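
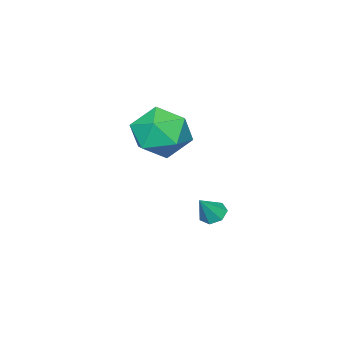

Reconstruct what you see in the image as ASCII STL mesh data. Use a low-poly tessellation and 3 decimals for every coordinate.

solid 
facet normal 0.093 0.237 0.967
outer loop
vertex -2.491 3.683 3.62
vertex -2.363 2.615 3.869
vertex -1.482 3.236 3.632
endloop
endfacet
facet normal 0.333 0.765 0.551
outer loop
vertex -2.491 3.683 3.62
vertex -1.482 3.236 3.632
vertex -1.766 3.938 2.828
endloop
endfacet
facet normal -0.204 0.971 0.126
outer loop
vertex -2.491 3.683 3.62
vertex -1.766 3.938 2.828
vertex -2.822 3.75 2.569
endloop
endfacet
facet normal -0.773 0.569 0.280
outer loop
vertex -2.491 3.683 3.62
vertex -2.822 3.75 2.569
vertex -3.191 2.932 3.212
endloop
endfacet
facet normal -0.590 0.116 0.799
outer loop
vertex -2.491 3.683 3.62
vertex -3.191 2.932 3.212
vertex -2.363 2.615 3.869
endloop
endfacet
facet normal 0.853 0.504 0.139
outer loop
vertex -1.766 3.938 2.828
vertex -1.482 3.236 3.632
vertex -1.189 3.028 2.588
endloop
endfacet
facet normal 0.466 -0.352 0.812
outer loop
vertex -1.482 3.236 3.632
vertex -2.363 2.615 3.869
vertex -1.558 2.21 3.231
endloop
endfacet
facet normal -0.639 -0.548 0.541
outer loop
vertex -2.363 2.615 3.869
vertex -3.191 2.932 3.212
vertex -2.614 2.022 2.972
endloop
endfacet
facet normal -0.936 0.186 -0.300
outer loop
vertex -3.191 2.932 3.212
vertex -2.822 3.75 2.569
vertex -2.898 2.724 2.168
endloop
endfacet
facet normal -0.014 0.836 -0.549
outer loop
vertex -2.822 3.75 2.569
vertex -1.766 3.938 2.828
vertex -2.017 3.345 1.931
endloop
endfacet
facet normal 0.773 -0.569 -0.280
outer loop
vertex -1.889 2.277 2.18
vertex -1.189 3.028 2.588
vertex -1.558 2.21 3.231
endloop
endfacet
facet normal 0.204 -0.971 -0.126
outer loop
vertex -1.889 2.277 2.18
vertex -1.558 2.21 3.231
vertex -2.614 2.022 2.972
endloop
endfacet
facet normal -0.333 -0.765 -0.551
outer loop
vertex -1.889 2.277 2.18
vertex -2.614 2.022 2.972
vertex -2.898 2.724 2.168
endloop
endfacet
facet normal -0.093 -0.237 -0.967
outer loop
vertex -1.889 2.277 2.18
vertex -2.898 2.724 2.168
vertex -2.017 3.345 1.931
endloop
endfacet
facet normal 0.590 -0.116 -0.799
outer loop
vertex -1.889 2.277 2.18
vertex -2.017 3.345 1.931
vertex -1.189 3.028 2.588
endloop
endfacet
facet normal 0.936 -0.186 0.300
outer loop
vertex -1.558 2.21 3.231
vertex -1.189 3.028 2.588
vertex -1.482 3.236 3.632
endloop
endfacet
facet normal 0.014 -0.836 0.549
outer loop
vertex -2.614 2.022 2.972
vertex -1.558 2.21 3.231
vertex -2.363 2.615 3.869
endloop
endfacet
facet normal -0.853 -0.504 -0.139
outer loop
vertex -2.898 2.724 2.168
vertex -2.614 2.022 2.972
vertex -3.191 2.932 3.212
endloop
endfacet
facet normal -0.466 0.352 -0.812
outer loop
vertex -2.017 3.345 1.931
vertex -2.898 2.724 2.168
vertex -2.822 3.75 2.569
endloop
endfacet
facet normal 0.639 0.548 -0.541
outer loop
vertex -1.189 3.028 2.588
vertex -2.017 3.345 1.931
vertex -1.766 3.938 2.828
endloop
endfacet
facet normal -0.610 0.051 -0.791
outer loop
vertex -3.491 3.507 -1.456
vertex -3.829 3.787 -1.177
vertex -3.434 3.955 -1.471
endloop
endfacet
facet normal 0.961 -0.130 -0.245
outer loop
vertex -3.491 3.507 -1.456
vertex -3.434 3.955 -1.471
vertex -3.171 3.733 -0.323
endloop
endfacet
facet normal -0.610 0.050 -0.791
outer loop
vertex -3.434 3.955 -1.471
vertex -3.829 3.787 -1.177
vertex -3.675 4.276 -1.265
endloop
endfacet
facet normal 0.780 0.623 -0.058
outer loop
vertex -3.434 3.955 -1.471
vertex -3.675 4.276 -1.265
vertex -3.171 3.733 -0.323
endloop
endfacet
facet normal -0.609 0.050 -0.791
outer loop
vertex -3.675 4.276 -1.265
vertex -3.829 3.787 -1.177
vertex -4.032 4.229 -0.993
endloop
endfacet
facet normal 0.195 0.891 0.410
outer loop
vertex -3.675 4.276 -1.265
vertex -4.032 4.229 -0.993
vertex -3.171 3.733 -0.323
endloop
endfacet
facet normal -0.609 0.050 -0.792
outer loop
vertex -4.032 4.229 -0.993
vertex -3.829 3.787 -1.177
vertex -4.236 3.85 -0.86
endloop
endfacet
facet normal -0.354 0.474 0.806
outer loop
vertex -4.032 4.229 -0.993
vertex -4.236 3.85 -0.86
vertex -3.171 3.733 -0.323
endloop
endfacet
facet normal -0.609 0.051 -0.792
outer loop
vertex -4.236 3.85 -0.86
vertex -3.829 3.787 -1.177
vertex -4.134 3.423 -0.966
endloop
endfacet
facet normal -0.455 -0.315 0.833
outer loop
vertex -4.236 3.85 -0.86
vertex -4.134 3.423 -0.966
vertex -3.171 3.733 -0.323
endloop
endfacet
facet normal -0.609 0.051 -0.792
outer loop
vertex -4.134 3.423 -0.966
vertex -3.829 3.787 -1.177
vertex -3.802 3.271 -1.231
endloop
endfacet
facet normal -0.029 -0.882 0.469
outer loop
vertex -4.134 3.423 -0.966
vertex -3.802 3.271 -1.231
vertex -3.171 3.733 -0.323
endloop
endfacet
facet normal -0.610 0.051 -0.790
outer loop
vertex -3.802 3.271 -1.231
vertex -3.829 3.787 -1.177
vertex -3.491 3.507 -1.456
endloop
endfacet
facet normal 0.600 -0.800 -0.010
outer loop
vertex -3.802 3.271 -1.231
vertex -3.491 3.507 -1.456
vertex -3.171 3.733 -0.323
endloop
endfacet

endsolid


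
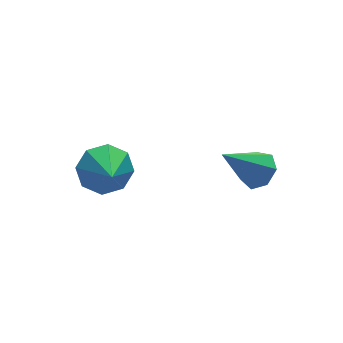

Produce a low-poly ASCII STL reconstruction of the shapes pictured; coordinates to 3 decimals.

solid 
facet normal 0.234 0.769 -0.595
outer loop
vertex 0.566 2.829 1.246
vertex -0.386 2.778 0.806
vertex 0.027 3.287 1.626
endloop
endfacet
facet normal 0.489 -0.139 0.861
outer loop
vertex 0.566 2.829 1.246
vertex 0.027 3.287 1.626
vertex -0.774 1.502 1.794
endloop
endfacet
facet normal 0.235 0.769 -0.595
outer loop
vertex 0.027 3.287 1.626
vertex -0.386 2.778 0.806
vertex -0.754 3.448 1.526
endloop
endfacet
facet normal -0.098 0.137 0.986
outer loop
vertex 0.027 3.287 1.626
vertex -0.754 3.448 1.526
vertex -0.774 1.502 1.794
endloop
endfacet
facet normal 0.234 0.769 -0.595
outer loop
vertex -0.754 3.448 1.526
vertex -0.386 2.778 0.806
vertex -1.319 3.216 1.004
endloop
endfacet
facet normal -0.698 0.105 0.709
outer loop
vertex -0.754 3.448 1.526
vertex -1.319 3.216 1.004
vertex -0.774 1.502 1.794
endloop
endfacet
facet normal 0.235 0.769 -0.595
outer loop
vertex -1.319 3.216 1.004
vertex -0.386 2.778 0.806
vertex -1.338 2.728 0.366
endloop
endfacet
facet normal -0.957 -0.215 0.193
outer loop
vertex -1.319 3.216 1.004
vertex -1.338 2.728 0.366
vertex -0.774 1.502 1.794
endloop
endfacet
facet normal 0.235 0.768 -0.595
outer loop
vertex -1.338 2.728 0.366
vertex -0.386 2.778 0.806
vertex -0.799 2.269 -0.014
endloop
endfacet
facet normal -0.726 -0.637 -0.260
outer loop
vertex -1.338 2.728 0.366
vertex -0.799 2.269 -0.014
vertex -0.774 1.502 1.794
endloop
endfacet
facet normal 0.235 0.769 -0.595
outer loop
vertex -0.799 2.269 -0.014
vertex -0.386 2.778 0.806
vertex -0.018 2.108 0.086
endloop
endfacet
facet normal -0.139 -0.912 -0.385
outer loop
vertex -0.799 2.269 -0.014
vertex -0.018 2.108 0.086
vertex -0.774 1.502 1.794
endloop
endfacet
facet normal 0.234 0.769 -0.595
outer loop
vertex -0.018 2.108 0.086
vertex -0.386 2.778 0.806
vertex 0.548 2.34 0.608
endloop
endfacet
facet normal 0.461 -0.881 -0.108
outer loop
vertex -0.018 2.108 0.086
vertex 0.548 2.34 0.608
vertex -0.774 1.502 1.794
endloop
endfacet
facet normal 0.234 0.768 -0.596
outer loop
vertex 0.548 2.34 0.608
vertex -0.386 2.778 0.806
vertex 0.566 2.829 1.246
endloop
endfacet
facet normal 0.721 -0.560 0.409
outer loop
vertex 0.548 2.34 0.608
vertex 0.566 2.829 1.246
vertex -0.774 1.502 1.794
endloop
endfacet
facet normal 0.668 -0.094 -0.738
outer loop
vertex 3.792 -1.465 3.435
vertex 3.212 -1.535 2.919
vertex 3.571 -0.887 3.161
endloop
endfacet
facet normal 0.410 0.514 0.753
outer loop
vertex 3.792 -1.465 3.435
vertex 3.571 -0.887 3.161
vertex 1.868 -1.345 4.401
endloop
endfacet
facet normal 0.669 -0.095 -0.737
outer loop
vertex 3.571 -0.887 3.161
vertex 3.212 -1.535 2.919
vertex 3.08 -0.797 2.704
endloop
endfacet
facet normal -0.068 0.963 0.262
outer loop
vertex 3.571 -0.887 3.161
vertex 3.08 -0.797 2.704
vertex 1.868 -1.345 4.401
endloop
endfacet
facet normal 0.668 -0.095 -0.738
outer loop
vertex 3.08 -0.797 2.704
vertex 3.212 -1.535 2.919
vertex 2.688 -1.263 2.409
endloop
endfacet
facet normal -0.661 0.710 -0.243
outer loop
vertex 3.08 -0.797 2.704
vertex 2.688 -1.263 2.409
vertex 1.868 -1.345 4.401
endloop
endfacet
facet normal 0.669 -0.095 -0.738
outer loop
vertex 2.688 -1.263 2.409
vertex 3.212 -1.535 2.919
vertex 2.69 -1.934 2.497
endloop
endfacet
facet normal -0.923 -0.053 -0.382
outer loop
vertex 2.688 -1.263 2.409
vertex 2.69 -1.934 2.497
vertex 1.868 -1.345 4.401
endloop
endfacet
facet normal 0.669 -0.095 -0.737
outer loop
vertex 2.69 -1.934 2.497
vertex 3.212 -1.535 2.919
vertex 3.085 -2.305 2.903
endloop
endfacet
facet normal -0.656 -0.753 -0.050
outer loop
vertex 2.69 -1.934 2.497
vertex 3.085 -2.305 2.903
vertex 1.868 -1.345 4.401
endloop
endfacet
facet normal 0.668 -0.095 -0.739
outer loop
vertex 3.085 -2.305 2.903
vertex 3.212 -1.535 2.919
vertex 3.576 -2.096 3.32
endloop
endfacet
facet normal -0.060 -0.862 0.503
outer loop
vertex 3.085 -2.305 2.903
vertex 3.576 -2.096 3.32
vertex 1.868 -1.345 4.401
endloop
endfacet
facet normal 0.668 -0.094 -0.738
outer loop
vertex 3.576 -2.096 3.32
vertex 3.212 -1.535 2.919
vertex 3.792 -1.465 3.435
endloop
endfacet
facet normal 0.413 -0.298 0.860
outer loop
vertex 3.576 -2.096 3.32
vertex 3.792 -1.465 3.435
vertex 1.868 -1.345 4.401
endloop
endfacet

endsolid


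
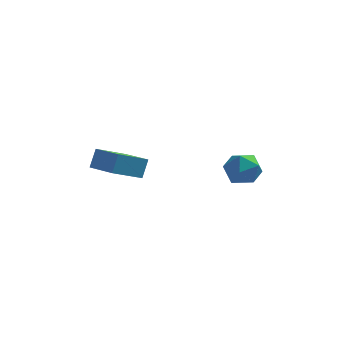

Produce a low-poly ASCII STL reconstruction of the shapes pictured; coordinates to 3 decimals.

solid 
facet normal -0.655 -0.595 0.466
outer loop
vertex -2.637 0.963 -0.82
vertex -3.868 2.056 -1.156
vertex -2.838 0.448 -1.76
endloop
endfacet
facet normal 0.733 -0.651 0.200
outer loop
vertex -1.652 1.524 -2.604
vertex -2.637 0.963 -0.82
vertex -2.838 0.448 -1.76
endloop
endfacet
facet normal -0.655 -0.595 0.466
outer loop
vertex -2.838 0.448 -1.76
vertex -3.868 2.056 -1.156
vertex -4.069 1.541 -2.096
endloop
endfacet
facet normal -0.184 -0.473 -0.862
outer loop
vertex -4.069 1.541 -2.096
vertex -1.652 1.524 -2.604
vertex -2.838 0.448 -1.76
endloop
endfacet
facet normal 0.184 0.473 0.862
outer loop
vertex -2.637 0.963 -0.82
vertex -2.682 3.132 -2.0
vertex -3.868 2.056 -1.156
endloop
endfacet
facet normal 0.733 -0.651 0.200
outer loop
vertex -1.451 2.039 -1.664
vertex -2.637 0.963 -0.82
vertex -1.652 1.524 -2.604
endloop
endfacet
facet normal 0.184 0.473 0.862
outer loop
vertex -1.451 2.039 -1.664
vertex -2.682 3.132 -2.0
vertex -2.637 0.963 -0.82
endloop
endfacet
facet normal -0.733 0.651 -0.200
outer loop
vertex -3.868 2.056 -1.156
vertex -2.682 3.132 -2.0
vertex -4.069 1.541 -2.096
endloop
endfacet
facet normal -0.184 -0.473 -0.862
outer loop
vertex -2.883 2.617 -2.94
vertex -1.652 1.524 -2.604
vertex -4.069 1.541 -2.096
endloop
endfacet
facet normal -0.733 0.651 -0.200
outer loop
vertex -4.069 1.541 -2.096
vertex -2.682 3.132 -2.0
vertex -2.883 2.617 -2.94
endloop
endfacet
facet normal 0.655 0.595 -0.466
outer loop
vertex -2.883 2.617 -2.94
vertex -1.451 2.039 -1.664
vertex -1.652 1.524 -2.604
endloop
endfacet
facet normal 0.655 0.595 -0.466
outer loop
vertex -2.682 3.132 -2.0
vertex -1.451 2.039 -1.664
vertex -2.883 2.617 -2.94
endloop
endfacet
facet normal -0.029 0.937 0.348
outer loop
vertex 2.771 4.487 -3.082
vertex 2.15 4.184 -2.317
vertex 3.172 4.168 -2.188
endloop
endfacet
facet normal 0.592 0.806 0.022
outer loop
vertex 2.771 4.487 -3.082
vertex 3.172 4.168 -2.188
vertex 3.601 3.877 -3.079
endloop
endfacet
facet normal 0.451 0.611 -0.651
outer loop
vertex 2.771 4.487 -3.082
vertex 3.601 3.877 -3.079
vertex 2.844 3.713 -3.758
endloop
endfacet
facet normal -0.256 0.622 -0.740
outer loop
vertex 2.771 4.487 -3.082
vertex 2.844 3.713 -3.758
vertex 1.947 3.903 -3.288
endloop
endfacet
facet normal -0.553 0.824 -0.123
outer loop
vertex 2.771 4.487 -3.082
vertex 1.947 3.903 -3.288
vertex 2.15 4.184 -2.317
endloop
endfacet
facet normal 0.901 0.253 0.351
outer loop
vertex 3.601 3.877 -3.079
vertex 3.172 4.168 -2.188
vertex 3.493 3.197 -2.312
endloop
endfacet
facet normal -0.104 0.466 0.879
outer loop
vertex 3.172 4.168 -2.188
vertex 2.15 4.184 -2.317
vertex 2.596 3.387 -1.842
endloop
endfacet
facet normal -0.952 0.283 0.117
outer loop
vertex 2.15 4.184 -2.317
vertex 1.947 3.903 -3.288
vertex 1.839 3.223 -2.521
endloop
endfacet
facet normal -0.471 -0.043 -0.881
outer loop
vertex 1.947 3.903 -3.288
vertex 2.844 3.713 -3.758
vertex 2.268 2.932 -3.412
endloop
endfacet
facet normal 0.674 -0.062 -0.736
outer loop
vertex 2.844 3.713 -3.758
vertex 3.601 3.877 -3.079
vertex 3.29 2.916 -3.283
endloop
endfacet
facet normal 0.256 -0.622 0.740
outer loop
vertex 2.669 2.613 -2.518
vertex 3.493 3.197 -2.312
vertex 2.596 3.387 -1.842
endloop
endfacet
facet normal -0.451 -0.611 0.651
outer loop
vertex 2.669 2.613 -2.518
vertex 2.596 3.387 -1.842
vertex 1.839 3.223 -2.521
endloop
endfacet
facet normal -0.592 -0.806 -0.022
outer loop
vertex 2.669 2.613 -2.518
vertex 1.839 3.223 -2.521
vertex 2.268 2.932 -3.412
endloop
endfacet
facet normal 0.029 -0.937 -0.348
outer loop
vertex 2.669 2.613 -2.518
vertex 2.268 2.932 -3.412
vertex 3.29 2.916 -3.283
endloop
endfacet
facet normal 0.553 -0.824 0.123
outer loop
vertex 2.669 2.613 -2.518
vertex 3.29 2.916 -3.283
vertex 3.493 3.197 -2.312
endloop
endfacet
facet normal 0.471 0.043 0.881
outer loop
vertex 2.596 3.387 -1.842
vertex 3.493 3.197 -2.312
vertex 3.172 4.168 -2.188
endloop
endfacet
facet normal -0.674 0.062 0.736
outer loop
vertex 1.839 3.223 -2.521
vertex 2.596 3.387 -1.842
vertex 2.15 4.184 -2.317
endloop
endfacet
facet normal -0.901 -0.253 -0.351
outer loop
vertex 2.268 2.932 -3.412
vertex 1.839 3.223 -2.521
vertex 1.947 3.903 -3.288
endloop
endfacet
facet normal 0.104 -0.466 -0.879
outer loop
vertex 3.29 2.916 -3.283
vertex 2.268 2.932 -3.412
vertex 2.844 3.713 -3.758
endloop
endfacet
facet normal 0.952 -0.283 -0.117
outer loop
vertex 3.493 3.197 -2.312
vertex 3.29 2.916 -3.283
vertex 3.601 3.877 -3.079
endloop
endfacet

endsolid


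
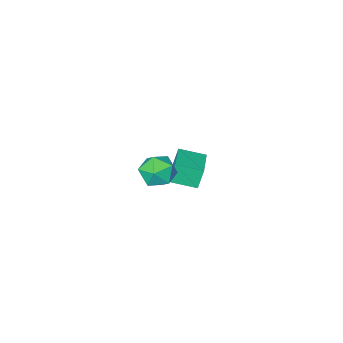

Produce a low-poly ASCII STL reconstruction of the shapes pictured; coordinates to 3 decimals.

solid 
facet normal -0.576 0.815 0.058
outer loop
vertex 1.638 4.061 2.768
vertex 0.882 3.527 2.76
vertex 1.281 3.752 3.564
endloop
endfacet
facet normal 0.050 0.923 0.381
outer loop
vertex 1.638 4.061 2.768
vertex 1.281 3.752 3.564
vertex 2.198 3.754 3.438
endloop
endfacet
facet normal 0.568 0.817 -0.100
outer loop
vertex 1.638 4.061 2.768
vertex 2.198 3.754 3.438
vertex 2.365 3.53 2.555
endloop
endfacet
facet normal 0.259 0.644 -0.720
outer loop
vertex 1.638 4.061 2.768
vertex 2.365 3.53 2.555
vertex 1.552 3.39 2.137
endloop
endfacet
facet normal -0.447 0.642 -0.622
outer loop
vertex 1.638 4.061 2.768
vertex 1.552 3.39 2.137
vertex 0.882 3.527 2.76
endloop
endfacet
facet normal 0.122 0.431 0.894
outer loop
vertex 2.198 3.754 3.438
vertex 1.281 3.752 3.564
vertex 1.788 3.03 3.843
endloop
endfacet
facet normal -0.892 0.257 0.371
outer loop
vertex 1.281 3.752 3.564
vertex 0.882 3.527 2.76
vertex 0.975 2.89 3.425
endloop
endfacet
facet normal -0.683 -0.021 -0.730
outer loop
vertex 0.882 3.527 2.76
vertex 1.552 3.39 2.137
vertex 1.142 2.666 2.542
endloop
endfacet
facet normal 0.460 -0.020 -0.888
outer loop
vertex 1.552 3.39 2.137
vertex 2.365 3.53 2.555
vertex 2.059 2.668 2.416
endloop
endfacet
facet normal 0.959 0.260 0.115
outer loop
vertex 2.365 3.53 2.555
vertex 2.198 3.754 3.438
vertex 2.458 2.893 3.22
endloop
endfacet
facet normal -0.259 -0.644 0.720
outer loop
vertex 1.702 2.359 3.212
vertex 1.788 3.03 3.843
vertex 0.975 2.89 3.425
endloop
endfacet
facet normal -0.568 -0.817 0.100
outer loop
vertex 1.702 2.359 3.212
vertex 0.975 2.89 3.425
vertex 1.142 2.666 2.542
endloop
endfacet
facet normal -0.050 -0.923 -0.381
outer loop
vertex 1.702 2.359 3.212
vertex 1.142 2.666 2.542
vertex 2.059 2.668 2.416
endloop
endfacet
facet normal 0.576 -0.815 -0.058
outer loop
vertex 1.702 2.359 3.212
vertex 2.059 2.668 2.416
vertex 2.458 2.893 3.22
endloop
endfacet
facet normal 0.447 -0.642 0.622
outer loop
vertex 1.702 2.359 3.212
vertex 2.458 2.893 3.22
vertex 1.788 3.03 3.843
endloop
endfacet
facet normal -0.460 0.020 0.888
outer loop
vertex 0.975 2.89 3.425
vertex 1.788 3.03 3.843
vertex 1.281 3.752 3.564
endloop
endfacet
facet normal -0.959 -0.260 -0.115
outer loop
vertex 1.142 2.666 2.542
vertex 0.975 2.89 3.425
vertex 0.882 3.527 2.76
endloop
endfacet
facet normal -0.122 -0.431 -0.894
outer loop
vertex 2.059 2.668 2.416
vertex 1.142 2.666 2.542
vertex 1.552 3.39 2.137
endloop
endfacet
facet normal 0.892 -0.257 -0.371
outer loop
vertex 2.458 2.893 3.22
vertex 2.059 2.668 2.416
vertex 2.365 3.53 2.555
endloop
endfacet
facet normal 0.683 0.021 0.730
outer loop
vertex 1.788 3.03 3.843
vertex 2.458 2.893 3.22
vertex 2.198 3.754 3.438
endloop
endfacet
facet normal -0.593 -0.787 -0.170
outer loop
vertex -3.267 -3.02 -2.216
vertex -4.307 -2.169 -2.531
vertex -2.931 -3.029 -3.347
endloop
endfacet
facet normal 0.753 -0.617 0.229
outer loop
vertex -1.893 -1.651 -3.049
vertex -3.267 -3.02 -2.216
vertex -2.931 -3.029 -3.347
endloop
endfacet
facet normal -0.593 -0.787 -0.171
outer loop
vertex -2.931 -3.029 -3.347
vertex -4.307 -2.169 -2.531
vertex -3.971 -2.177 -3.662
endloop
endfacet
facet normal 0.285 -0.007 -0.959
outer loop
vertex -3.971 -2.177 -3.662
vertex -1.893 -1.651 -3.049
vertex -2.931 -3.029 -3.347
endloop
endfacet
facet normal -0.285 0.007 0.959
outer loop
vertex -3.267 -3.02 -2.216
vertex -3.269 -0.791 -2.233
vertex -4.307 -2.169 -2.531
endloop
endfacet
facet normal 0.753 -0.617 0.228
outer loop
vertex -2.229 -1.643 -1.918
vertex -3.267 -3.02 -2.216
vertex -1.893 -1.651 -3.049
endloop
endfacet
facet normal -0.285 0.007 0.959
outer loop
vertex -2.229 -1.643 -1.918
vertex -3.269 -0.791 -2.233
vertex -3.267 -3.02 -2.216
endloop
endfacet
facet normal -0.753 0.617 -0.228
outer loop
vertex -4.307 -2.169 -2.531
vertex -3.269 -0.791 -2.233
vertex -3.971 -2.177 -3.662
endloop
endfacet
facet normal 0.285 -0.007 -0.959
outer loop
vertex -2.933 -0.8 -3.364
vertex -1.893 -1.651 -3.049
vertex -3.971 -2.177 -3.662
endloop
endfacet
facet normal -0.753 0.617 -0.229
outer loop
vertex -3.971 -2.177 -3.662
vertex -3.269 -0.791 -2.233
vertex -2.933 -0.8 -3.364
endloop
endfacet
facet normal 0.593 0.787 0.170
outer loop
vertex -2.933 -0.8 -3.364
vertex -2.229 -1.643 -1.918
vertex -1.893 -1.651 -3.049
endloop
endfacet
facet normal 0.593 0.787 0.170
outer loop
vertex -3.269 -0.791 -2.233
vertex -2.229 -1.643 -1.918
vertex -2.933 -0.8 -3.364
endloop
endfacet

endsolid


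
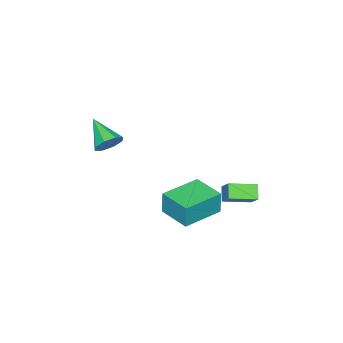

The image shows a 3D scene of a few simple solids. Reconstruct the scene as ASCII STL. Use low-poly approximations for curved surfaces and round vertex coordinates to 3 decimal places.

solid 
facet normal -0.593 -0.403 0.697
outer loop
vertex -2.198 3.105 -1.767
vertex -3.233 4.173 -2.029
vertex -2.727 2.38 -2.636
endloop
endfacet
facet normal 0.685 -0.708 0.173
outer loop
vertex -2.187 2.747 -3.271
vertex -2.198 3.105 -1.767
vertex -2.727 2.38 -2.636
endloop
endfacet
facet normal -0.594 -0.403 0.696
outer loop
vertex -2.727 2.38 -2.636
vertex -3.233 4.173 -2.029
vertex -3.761 3.448 -2.899
endloop
endfacet
facet normal -0.423 -0.581 -0.695
outer loop
vertex -3.761 3.448 -2.899
vertex -2.187 2.747 -3.271
vertex -2.727 2.38 -2.636
endloop
endfacet
facet normal 0.423 0.581 0.695
outer loop
vertex -2.198 3.105 -1.767
vertex -2.693 4.54 -2.664
vertex -3.233 4.173 -2.029
endloop
endfacet
facet normal 0.685 -0.707 0.173
outer loop
vertex -1.659 3.472 -2.401
vertex -2.198 3.105 -1.767
vertex -2.187 2.747 -3.271
endloop
endfacet
facet normal 0.423 0.581 0.696
outer loop
vertex -1.659 3.472 -2.401
vertex -2.693 4.54 -2.664
vertex -2.198 3.105 -1.767
endloop
endfacet
facet normal -0.685 0.707 -0.174
outer loop
vertex -3.233 4.173 -2.029
vertex -2.693 4.54 -2.664
vertex -3.761 3.448 -2.899
endloop
endfacet
facet normal -0.423 -0.581 -0.696
outer loop
vertex -3.222 3.815 -3.533
vertex -2.187 2.747 -3.271
vertex -3.761 3.448 -2.899
endloop
endfacet
facet normal -0.685 0.707 -0.173
outer loop
vertex -3.761 3.448 -2.899
vertex -2.693 4.54 -2.664
vertex -3.222 3.815 -3.533
endloop
endfacet
facet normal 0.593 0.404 -0.697
outer loop
vertex -3.222 3.815 -3.533
vertex -1.659 3.472 -2.401
vertex -2.187 2.747 -3.271
endloop
endfacet
facet normal 0.593 0.403 -0.697
outer loop
vertex -2.693 4.54 -2.664
vertex -1.659 3.472 -2.401
vertex -3.222 3.815 -3.533
endloop
endfacet
facet normal 0.345 0.777 -0.527
outer loop
vertex 4.123 0.27 3.953
vertex 3.588 0.142 3.414
vertex 3.623 0.563 4.058
endloop
endfacet
facet normal 0.240 0.061 0.969
outer loop
vertex 4.123 0.27 3.953
vertex 3.623 0.563 4.058
vertex 2.992 -1.202 4.326
endloop
endfacet
facet normal 0.346 0.777 -0.526
outer loop
vertex 3.623 0.563 4.058
vertex 3.588 0.142 3.414
vertex 3.102 0.61 3.785
endloop
endfacet
facet normal -0.425 0.283 0.860
outer loop
vertex 3.623 0.563 4.058
vertex 3.102 0.61 3.785
vertex 2.992 -1.202 4.326
endloop
endfacet
facet normal 0.344 0.776 -0.528
outer loop
vertex 3.102 0.61 3.785
vertex 3.588 0.142 3.414
vertex 2.866 0.382 3.296
endloop
endfacet
facet normal -0.916 0.165 0.365
outer loop
vertex 3.102 0.61 3.785
vertex 2.866 0.382 3.296
vertex 2.992 -1.202 4.326
endloop
endfacet
facet normal 0.344 0.777 -0.526
outer loop
vertex 2.866 0.382 3.296
vertex 3.588 0.142 3.414
vertex 3.053 0.014 2.875
endloop
endfacet
facet normal -0.948 -0.223 -0.227
outer loop
vertex 2.866 0.382 3.296
vertex 3.053 0.014 2.875
vertex 2.992 -1.202 4.326
endloop
endfacet
facet normal 0.346 0.776 -0.528
outer loop
vertex 3.053 0.014 2.875
vertex 3.588 0.142 3.414
vertex 3.554 -0.28 2.771
endloop
endfacet
facet normal -0.501 -0.653 -0.568
outer loop
vertex 3.053 0.014 2.875
vertex 3.554 -0.28 2.771
vertex 2.992 -1.202 4.326
endloop
endfacet
facet normal 0.345 0.776 -0.528
outer loop
vertex 3.554 -0.28 2.771
vertex 3.588 0.142 3.414
vertex 4.074 -0.326 3.043
endloop
endfacet
facet normal 0.163 -0.873 -0.459
outer loop
vertex 3.554 -0.28 2.771
vertex 4.074 -0.326 3.043
vertex 2.992 -1.202 4.326
endloop
endfacet
facet normal 0.344 0.776 -0.528
outer loop
vertex 4.074 -0.326 3.043
vertex 3.588 0.142 3.414
vertex 4.31 -0.098 3.532
endloop
endfacet
facet normal 0.654 -0.755 0.036
outer loop
vertex 4.074 -0.326 3.043
vertex 4.31 -0.098 3.532
vertex 2.992 -1.202 4.326
endloop
endfacet
facet normal 0.344 0.777 -0.526
outer loop
vertex 4.31 -0.098 3.532
vertex 3.588 0.142 3.414
vertex 4.123 0.27 3.953
endloop
endfacet
facet normal 0.686 -0.368 0.627
outer loop
vertex 4.31 -0.098 3.532
vertex 4.123 0.27 3.953
vertex 2.992 -1.202 4.326
endloop
endfacet
facet normal -0.960 0.279 0.005
outer loop
vertex -1.063 2.019 -1.194
vertex -0.57 3.718 -1.256
vertex -1.083 1.976 -2.533
endloop
endfacet
facet normal -0.279 -0.960 0.035
outer loop
vertex 1.03 1.362 -2.544
vertex -1.063 2.019 -1.194
vertex -1.083 1.976 -2.533
endloop
endfacet
facet normal -0.960 0.279 0.005
outer loop
vertex -1.083 1.976 -2.533
vertex -0.57 3.718 -1.256
vertex -0.589 3.675 -2.595
endloop
endfacet
facet normal -0.015 -0.032 -0.999
outer loop
vertex -0.589 3.675 -2.595
vertex 1.03 1.362 -2.544
vertex -1.083 1.976 -2.533
endloop
endfacet
facet normal 0.015 0.032 0.999
outer loop
vertex -1.063 2.019 -1.194
vertex 1.543 3.104 -1.267
vertex -0.57 3.718 -1.256
endloop
endfacet
facet normal -0.279 -0.960 0.035
outer loop
vertex 1.049 1.405 -1.205
vertex -1.063 2.019 -1.194
vertex 1.03 1.362 -2.544
endloop
endfacet
facet normal 0.015 0.032 0.999
outer loop
vertex 1.049 1.405 -1.205
vertex 1.543 3.104 -1.267
vertex -1.063 2.019 -1.194
endloop
endfacet
facet normal 0.279 0.960 -0.035
outer loop
vertex -0.57 3.718 -1.256
vertex 1.543 3.104 -1.267
vertex -0.589 3.675 -2.595
endloop
endfacet
facet normal -0.015 -0.032 -0.999
outer loop
vertex 1.523 3.061 -2.606
vertex 1.03 1.362 -2.544
vertex -0.589 3.675 -2.595
endloop
endfacet
facet normal 0.279 0.960 -0.035
outer loop
vertex -0.589 3.675 -2.595
vertex 1.543 3.104 -1.267
vertex 1.523 3.061 -2.606
endloop
endfacet
facet normal 0.960 -0.279 -0.005
outer loop
vertex 1.523 3.061 -2.606
vertex 1.049 1.405 -1.205
vertex 1.03 1.362 -2.544
endloop
endfacet
facet normal 0.960 -0.279 -0.005
outer loop
vertex 1.543 3.104 -1.267
vertex 1.049 1.405 -1.205
vertex 1.523 3.061 -2.606
endloop
endfacet

endsolid


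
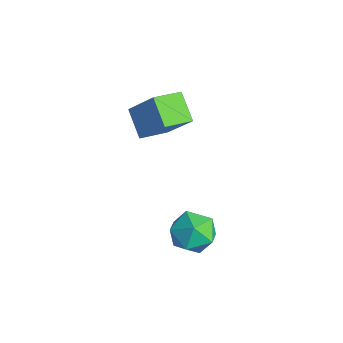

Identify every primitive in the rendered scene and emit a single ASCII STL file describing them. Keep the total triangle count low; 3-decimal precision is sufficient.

solid 
facet normal -0.552 -0.303 -0.777
outer loop
vertex -1.98 0.272 -0.609
vertex -2.131 1.46 -0.965
vertex -0.916 0.189 -1.333
endloop
endfacet
facet normal 0.120 -0.951 0.286
outer loop
vertex 0.051 0.72 0.025
vertex -1.98 0.272 -0.609
vertex -0.916 0.189 -1.333
endloop
endfacet
facet normal -0.552 -0.303 -0.776
outer loop
vertex -0.916 0.189 -1.333
vertex -2.131 1.46 -0.965
vertex -1.067 1.378 -1.69
endloop
endfacet
facet normal 0.825 -0.064 -0.562
outer loop
vertex -1.067 1.378 -1.69
vertex 0.051 0.72 0.025
vertex -0.916 0.189 -1.333
endloop
endfacet
facet normal -0.825 0.064 0.562
outer loop
vertex -1.98 0.272 -0.609
vertex -1.164 1.991 0.393
vertex -2.131 1.46 -0.965
endloop
endfacet
facet normal 0.121 -0.951 0.285
outer loop
vertex -1.013 0.802 0.75
vertex -1.98 0.272 -0.609
vertex 0.051 0.72 0.025
endloop
endfacet
facet normal -0.825 0.064 0.562
outer loop
vertex -1.013 0.802 0.75
vertex -1.164 1.991 0.393
vertex -1.98 0.272 -0.609
endloop
endfacet
facet normal -0.121 0.951 -0.285
outer loop
vertex -2.131 1.46 -0.965
vertex -1.164 1.991 0.393
vertex -1.067 1.378 -1.69
endloop
endfacet
facet normal 0.825 -0.064 -0.562
outer loop
vertex -0.1 1.908 -0.331
vertex 0.051 0.72 0.025
vertex -1.067 1.378 -1.69
endloop
endfacet
facet normal -0.120 0.951 -0.285
outer loop
vertex -1.067 1.378 -1.69
vertex -1.164 1.991 0.393
vertex -0.1 1.908 -0.331
endloop
endfacet
facet normal 0.552 0.303 0.777
outer loop
vertex -0.1 1.908 -0.331
vertex -1.013 0.802 0.75
vertex 0.051 0.72 0.025
endloop
endfacet
facet normal 0.552 0.303 0.777
outer loop
vertex -1.164 1.991 0.393
vertex -1.013 0.802 0.75
vertex -0.1 1.908 -0.331
endloop
endfacet
facet normal -0.178 0.979 0.097
outer loop
vertex 3.108 1.158 -3.668
vertex 2.259 0.964 -3.271
vertex 3.036 1.051 -2.72
endloop
endfacet
facet normal 0.521 0.843 0.135
outer loop
vertex 3.108 1.158 -3.668
vertex 3.036 1.051 -2.72
vertex 3.776 0.669 -3.19
endloop
endfacet
facet normal 0.715 0.517 -0.470
outer loop
vertex 3.108 1.158 -3.668
vertex 3.776 0.669 -3.19
vertex 3.457 0.345 -4.032
endloop
endfacet
facet normal 0.135 0.453 -0.881
outer loop
vertex 3.108 1.158 -3.668
vertex 3.457 0.345 -4.032
vertex 2.519 0.528 -4.082
endloop
endfacet
facet normal -0.417 0.738 -0.530
outer loop
vertex 3.108 1.158 -3.668
vertex 2.519 0.528 -4.082
vertex 2.259 0.964 -3.271
endloop
endfacet
facet normal 0.628 0.388 0.674
outer loop
vertex 3.776 0.669 -3.19
vertex 3.036 1.051 -2.72
vertex 3.341 0.172 -2.498
endloop
endfacet
facet normal -0.503 0.609 0.613
outer loop
vertex 3.036 1.051 -2.72
vertex 2.259 0.964 -3.271
vertex 2.403 0.355 -2.548
endloop
endfacet
facet normal -0.889 0.218 -0.402
outer loop
vertex 2.259 0.964 -3.271
vertex 2.519 0.528 -4.082
vertex 2.084 0.031 -3.39
endloop
endfacet
facet normal 0.004 -0.244 -0.970
outer loop
vertex 2.519 0.528 -4.082
vertex 3.457 0.345 -4.032
vertex 2.824 -0.351 -3.86
endloop
endfacet
facet normal 0.943 -0.138 -0.304
outer loop
vertex 3.457 0.345 -4.032
vertex 3.776 0.669 -3.19
vertex 3.601 -0.264 -3.309
endloop
endfacet
facet normal -0.135 -0.453 0.881
outer loop
vertex 2.752 -0.458 -2.912
vertex 3.341 0.172 -2.498
vertex 2.403 0.355 -2.548
endloop
endfacet
facet normal -0.715 -0.517 0.470
outer loop
vertex 2.752 -0.458 -2.912
vertex 2.403 0.355 -2.548
vertex 2.084 0.031 -3.39
endloop
endfacet
facet normal -0.521 -0.843 -0.135
outer loop
vertex 2.752 -0.458 -2.912
vertex 2.084 0.031 -3.39
vertex 2.824 -0.351 -3.86
endloop
endfacet
facet normal 0.178 -0.979 -0.097
outer loop
vertex 2.752 -0.458 -2.912
vertex 2.824 -0.351 -3.86
vertex 3.601 -0.264 -3.309
endloop
endfacet
facet normal 0.417 -0.738 0.530
outer loop
vertex 2.752 -0.458 -2.912
vertex 3.601 -0.264 -3.309
vertex 3.341 0.172 -2.498
endloop
endfacet
facet normal -0.004 0.244 0.970
outer loop
vertex 2.403 0.355 -2.548
vertex 3.341 0.172 -2.498
vertex 3.036 1.051 -2.72
endloop
endfacet
facet normal -0.943 0.138 0.304
outer loop
vertex 2.084 0.031 -3.39
vertex 2.403 0.355 -2.548
vertex 2.259 0.964 -3.271
endloop
endfacet
facet normal -0.628 -0.388 -0.674
outer loop
vertex 2.824 -0.351 -3.86
vertex 2.084 0.031 -3.39
vertex 2.519 0.528 -4.082
endloop
endfacet
facet normal 0.503 -0.609 -0.613
outer loop
vertex 3.601 -0.264 -3.309
vertex 2.824 -0.351 -3.86
vertex 3.457 0.345 -4.032
endloop
endfacet
facet normal 0.889 -0.218 0.402
outer loop
vertex 3.341 0.172 -2.498
vertex 3.601 -0.264 -3.309
vertex 3.776 0.669 -3.19
endloop
endfacet

endsolid


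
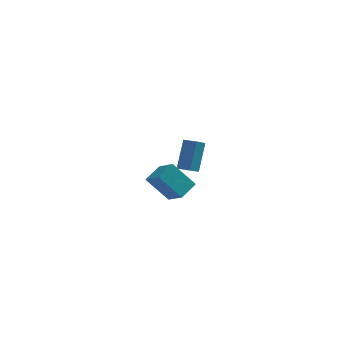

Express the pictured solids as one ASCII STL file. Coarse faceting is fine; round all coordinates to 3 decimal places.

solid 
facet normal -0.532 0.653 -0.539
outer loop
vertex 1.875 -3.821 3.353
vertex 2.498 -2.94 3.805
vertex 3.033 -3.966 2.036
endloop
endfacet
facet normal -0.533 -0.753 -0.386
outer loop
vertex 3.762 -4.86 2.775
vertex 1.875 -3.821 3.353
vertex 3.033 -3.966 2.036
endloop
endfacet
facet normal -0.531 0.653 -0.540
outer loop
vertex 3.033 -3.966 2.036
vertex 2.498 -2.94 3.805
vertex 3.657 -3.085 2.488
endloop
endfacet
facet normal 0.658 -0.082 -0.748
outer loop
vertex 3.657 -3.085 2.488
vertex 3.762 -4.86 2.775
vertex 3.033 -3.966 2.036
endloop
endfacet
facet normal -0.658 0.082 0.748
outer loop
vertex 1.875 -3.821 3.353
vertex 3.227 -3.834 4.544
vertex 2.498 -2.94 3.805
endloop
endfacet
facet normal -0.533 -0.753 -0.386
outer loop
vertex 2.603 -4.715 4.092
vertex 1.875 -3.821 3.353
vertex 3.762 -4.86 2.775
endloop
endfacet
facet normal -0.658 0.082 0.748
outer loop
vertex 2.603 -4.715 4.092
vertex 3.227 -3.834 4.544
vertex 1.875 -3.821 3.353
endloop
endfacet
facet normal 0.533 0.753 0.386
outer loop
vertex 2.498 -2.94 3.805
vertex 3.227 -3.834 4.544
vertex 3.657 -3.085 2.488
endloop
endfacet
facet normal 0.659 -0.082 -0.748
outer loop
vertex 4.385 -3.979 3.227
vertex 3.762 -4.86 2.775
vertex 3.657 -3.085 2.488
endloop
endfacet
facet normal 0.533 0.753 0.386
outer loop
vertex 3.657 -3.085 2.488
vertex 3.227 -3.834 4.544
vertex 4.385 -3.979 3.227
endloop
endfacet
facet normal 0.532 -0.653 0.540
outer loop
vertex 4.385 -3.979 3.227
vertex 2.603 -4.715 4.092
vertex 3.762 -4.86 2.775
endloop
endfacet
facet normal 0.532 -0.653 0.539
outer loop
vertex 3.227 -3.834 4.544
vertex 2.603 -4.715 4.092
vertex 4.385 -3.979 3.227
endloop
endfacet
facet normal -0.473 -0.707 0.526
outer loop
vertex 4.044 2.77 2.43
vertex 3.305 3.173 2.307
vertex 3.758 1.745 0.796
endloop
endfacet
facet normal 0.868 -0.474 0.145
outer loop
vertex 4.175 2.367 0.333
vertex 4.044 2.77 2.43
vertex 3.758 1.745 0.796
endloop
endfacet
facet normal -0.473 -0.707 0.526
outer loop
vertex 3.758 1.745 0.796
vertex 3.305 3.173 2.307
vertex 3.02 2.148 0.673
endloop
endfacet
facet normal -0.147 -0.525 -0.838
outer loop
vertex 3.02 2.148 0.673
vertex 4.175 2.367 0.333
vertex 3.758 1.745 0.796
endloop
endfacet
facet normal 0.147 0.525 0.838
outer loop
vertex 4.044 2.77 2.43
vertex 3.722 3.795 1.844
vertex 3.305 3.173 2.307
endloop
endfacet
facet normal 0.869 -0.473 0.145
outer loop
vertex 4.46 3.392 1.967
vertex 4.044 2.77 2.43
vertex 4.175 2.367 0.333
endloop
endfacet
facet normal 0.147 0.525 0.838
outer loop
vertex 4.46 3.392 1.967
vertex 3.722 3.795 1.844
vertex 4.044 2.77 2.43
endloop
endfacet
facet normal -0.868 0.474 -0.146
outer loop
vertex 3.305 3.173 2.307
vertex 3.722 3.795 1.844
vertex 3.02 2.148 0.673
endloop
endfacet
facet normal -0.147 -0.525 -0.838
outer loop
vertex 3.436 2.77 0.21
vertex 4.175 2.367 0.333
vertex 3.02 2.148 0.673
endloop
endfacet
facet normal -0.869 0.473 -0.145
outer loop
vertex 3.02 2.148 0.673
vertex 3.722 3.795 1.844
vertex 3.436 2.77 0.21
endloop
endfacet
facet normal 0.473 0.707 -0.526
outer loop
vertex 3.436 2.77 0.21
vertex 4.46 3.392 1.967
vertex 4.175 2.367 0.333
endloop
endfacet
facet normal 0.473 0.706 -0.526
outer loop
vertex 3.722 3.795 1.844
vertex 4.46 3.392 1.967
vertex 3.436 2.77 0.21
endloop
endfacet

endsolid


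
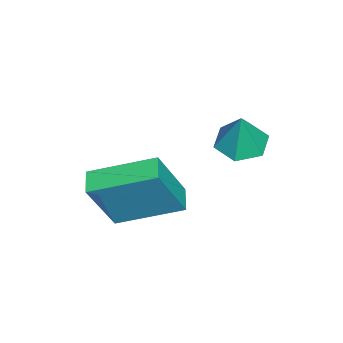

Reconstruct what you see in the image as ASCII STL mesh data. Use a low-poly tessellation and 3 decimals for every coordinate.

solid 
facet normal -0.309 -0.067 -0.949
outer loop
vertex 0.236 -0.378 -1.135
vertex -0.181 0.312 -1.048
vertex 0.589 0.333 -1.3
endloop
endfacet
facet normal 0.895 -0.398 0.201
outer loop
vertex 0.236 -0.378 -1.135
vertex 0.589 0.333 -1.3
vertex 0.261 0.408 0.308
endloop
endfacet
facet normal -0.309 -0.068 -0.949
outer loop
vertex 0.589 0.333 -1.3
vertex -0.181 0.312 -1.048
vertex 0.172 1.022 -1.214
endloop
endfacet
facet normal 0.854 0.498 0.151
outer loop
vertex 0.589 0.333 -1.3
vertex 0.172 1.022 -1.214
vertex 0.261 0.408 0.308
endloop
endfacet
facet normal -0.309 -0.068 -0.949
outer loop
vertex 0.172 1.022 -1.214
vertex -0.181 0.312 -1.048
vertex -0.598 1.001 -0.962
endloop
endfacet
facet normal 0.095 0.925 0.368
outer loop
vertex 0.172 1.022 -1.214
vertex -0.598 1.001 -0.962
vertex 0.261 0.408 0.308
endloop
endfacet
facet normal -0.309 -0.069 -0.949
outer loop
vertex -0.598 1.001 -0.962
vertex -0.181 0.312 -1.048
vertex -0.95 0.291 -0.796
endloop
endfacet
facet normal -0.623 0.457 0.635
outer loop
vertex -0.598 1.001 -0.962
vertex -0.95 0.291 -0.796
vertex 0.261 0.408 0.308
endloop
endfacet
facet normal -0.309 -0.067 -0.949
outer loop
vertex -0.95 0.291 -0.796
vertex -0.181 0.312 -1.048
vertex -0.534 -0.398 -0.883
endloop
endfacet
facet normal -0.582 -0.438 0.685
outer loop
vertex -0.95 0.291 -0.796
vertex -0.534 -0.398 -0.883
vertex 0.261 0.408 0.308
endloop
endfacet
facet normal -0.309 -0.067 -0.949
outer loop
vertex -0.534 -0.398 -0.883
vertex -0.181 0.312 -1.048
vertex 0.236 -0.378 -1.135
endloop
endfacet
facet normal 0.176 -0.866 0.469
outer loop
vertex -0.534 -0.398 -0.883
vertex 0.236 -0.378 -1.135
vertex 0.261 0.408 0.308
endloop
endfacet
facet normal -0.912 -0.305 0.273
outer loop
vertex 1.626 -3.675 -1.914
vertex 1.198 -1.703 -1.145
vertex 0.874 -3.107 -3.791
endloop
endfacet
facet normal 0.199 -0.913 -0.356
outer loop
vertex 1.622 -2.857 -4.015
vertex 1.626 -3.675 -1.914
vertex 0.874 -3.107 -3.791
endloop
endfacet
facet normal -0.912 -0.304 0.273
outer loop
vertex 0.874 -3.107 -3.791
vertex 1.198 -1.703 -1.145
vertex 0.446 -1.134 -3.022
endloop
endfacet
facet normal -0.358 0.271 -0.894
outer loop
vertex 0.446 -1.134 -3.022
vertex 1.622 -2.857 -4.015
vertex 0.874 -3.107 -3.791
endloop
endfacet
facet normal 0.358 -0.271 0.894
outer loop
vertex 1.626 -3.675 -1.914
vertex 1.946 -1.453 -1.369
vertex 1.198 -1.703 -1.145
endloop
endfacet
facet normal 0.197 -0.913 -0.356
outer loop
vertex 2.374 -3.426 -2.138
vertex 1.626 -3.675 -1.914
vertex 1.622 -2.857 -4.015
endloop
endfacet
facet normal 0.358 -0.271 0.894
outer loop
vertex 2.374 -3.426 -2.138
vertex 1.946 -1.453 -1.369
vertex 1.626 -3.675 -1.914
endloop
endfacet
facet normal -0.198 0.913 0.356
outer loop
vertex 1.198 -1.703 -1.145
vertex 1.946 -1.453 -1.369
vertex 0.446 -1.134 -3.022
endloop
endfacet
facet normal -0.358 0.271 -0.894
outer loop
vertex 1.194 -0.885 -3.246
vertex 1.622 -2.857 -4.015
vertex 0.446 -1.134 -3.022
endloop
endfacet
facet normal -0.198 0.914 0.356
outer loop
vertex 0.446 -1.134 -3.022
vertex 1.946 -1.453 -1.369
vertex 1.194 -0.885 -3.246
endloop
endfacet
facet normal 0.912 0.305 -0.273
outer loop
vertex 1.194 -0.885 -3.246
vertex 2.374 -3.426 -2.138
vertex 1.622 -2.857 -4.015
endloop
endfacet
facet normal 0.912 0.304 -0.273
outer loop
vertex 1.946 -1.453 -1.369
vertex 2.374 -3.426 -2.138
vertex 1.194 -0.885 -3.246
endloop
endfacet

endsolid


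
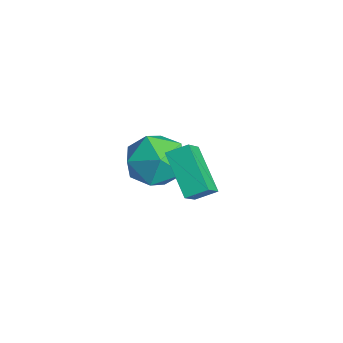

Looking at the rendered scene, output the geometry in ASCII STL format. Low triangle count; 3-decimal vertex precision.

solid 
facet normal -0.493 0.517 -0.700
outer loop
vertex -1.605 2.717 0.274
vertex -1.369 3.444 0.645
vertex -0.064 2.755 -0.784
endloop
endfacet
facet normal -0.278 -0.856 -0.435
outer loop
vertex 0.529 2.136 0.055
vertex -1.605 2.717 0.274
vertex -0.064 2.755 -0.784
endloop
endfacet
facet normal -0.494 0.516 -0.700
outer loop
vertex -0.064 2.755 -0.784
vertex -1.369 3.444 0.645
vertex 0.172 3.483 -0.414
endloop
endfacet
facet normal 0.824 0.021 -0.567
outer loop
vertex 0.172 3.483 -0.414
vertex 0.529 2.136 0.055
vertex -0.064 2.755 -0.784
endloop
endfacet
facet normal -0.824 -0.022 0.566
outer loop
vertex -1.605 2.717 0.274
vertex -0.776 2.825 1.484
vertex -1.369 3.444 0.645
endloop
endfacet
facet normal -0.278 -0.856 -0.436
outer loop
vertex -1.012 2.097 1.114
vertex -1.605 2.717 0.274
vertex 0.529 2.136 0.055
endloop
endfacet
facet normal -0.824 -0.021 0.566
outer loop
vertex -1.012 2.097 1.114
vertex -0.776 2.825 1.484
vertex -1.605 2.717 0.274
endloop
endfacet
facet normal 0.278 0.856 0.436
outer loop
vertex -1.369 3.444 0.645
vertex -0.776 2.825 1.484
vertex 0.172 3.483 -0.414
endloop
endfacet
facet normal 0.824 0.021 -0.566
outer loop
vertex 0.765 2.863 0.426
vertex 0.529 2.136 0.055
vertex 0.172 3.483 -0.414
endloop
endfacet
facet normal 0.278 0.856 0.436
outer loop
vertex 0.172 3.483 -0.414
vertex -0.776 2.825 1.484
vertex 0.765 2.863 0.426
endloop
endfacet
facet normal 0.494 -0.517 0.699
outer loop
vertex 0.765 2.863 0.426
vertex -1.012 2.097 1.114
vertex 0.529 2.136 0.055
endloop
endfacet
facet normal 0.493 -0.516 0.700
outer loop
vertex -0.776 2.825 1.484
vertex -1.012 2.097 1.114
vertex 0.765 2.863 0.426
endloop
endfacet
facet normal -0.992 0.047 -0.114
outer loop
vertex -4.712 3.095 -2.824
vertex -4.859 2.298 -1.871
vertex -4.825 3.53 -1.656
endloop
endfacet
facet normal -0.685 0.659 -0.312
outer loop
vertex -4.712 3.095 -2.824
vertex -4.825 3.53 -1.656
vertex -3.985 4.035 -2.434
endloop
endfacet
facet normal -0.217 0.513 -0.831
outer loop
vertex -4.712 3.095 -2.824
vertex -3.985 4.035 -2.434
vertex -3.499 3.115 -3.129
endloop
endfacet
facet normal -0.236 -0.190 -0.953
outer loop
vertex -4.712 3.095 -2.824
vertex -3.499 3.115 -3.129
vertex -4.039 2.041 -2.781
endloop
endfacet
facet normal -0.715 -0.478 -0.510
outer loop
vertex -4.712 3.095 -2.824
vertex -4.039 2.041 -2.781
vertex -4.859 2.298 -1.871
endloop
endfacet
facet normal -0.321 0.914 0.247
outer loop
vertex -3.985 4.035 -2.434
vertex -4.825 3.53 -1.656
vertex -3.681 3.819 -1.239
endloop
endfacet
facet normal -0.819 -0.077 0.568
outer loop
vertex -4.825 3.53 -1.656
vertex -4.859 2.298 -1.871
vertex -4.221 2.745 -0.891
endloop
endfacet
facet normal -0.371 -0.926 -0.073
outer loop
vertex -4.859 2.298 -1.871
vertex -4.039 2.041 -2.781
vertex -3.735 1.825 -1.586
endloop
endfacet
facet normal 0.404 -0.460 -0.791
outer loop
vertex -4.039 2.041 -2.781
vertex -3.499 3.115 -3.129
vertex -2.895 2.33 -2.364
endloop
endfacet
facet normal 0.435 0.678 -0.593
outer loop
vertex -3.499 3.115 -3.129
vertex -3.985 4.035 -2.434
vertex -2.861 3.562 -2.149
endloop
endfacet
facet normal 0.236 0.190 0.953
outer loop
vertex -3.008 2.765 -1.196
vertex -3.681 3.819 -1.239
vertex -4.221 2.745 -0.891
endloop
endfacet
facet normal 0.217 -0.513 0.831
outer loop
vertex -3.008 2.765 -1.196
vertex -4.221 2.745 -0.891
vertex -3.735 1.825 -1.586
endloop
endfacet
facet normal 0.685 -0.659 0.312
outer loop
vertex -3.008 2.765 -1.196
vertex -3.735 1.825 -1.586
vertex -2.895 2.33 -2.364
endloop
endfacet
facet normal 0.992 -0.047 0.114
outer loop
vertex -3.008 2.765 -1.196
vertex -2.895 2.33 -2.364
vertex -2.861 3.562 -2.149
endloop
endfacet
facet normal 0.715 0.478 0.510
outer loop
vertex -3.008 2.765 -1.196
vertex -2.861 3.562 -2.149
vertex -3.681 3.819 -1.239
endloop
endfacet
facet normal -0.404 0.460 0.791
outer loop
vertex -4.221 2.745 -0.891
vertex -3.681 3.819 -1.239
vertex -4.825 3.53 -1.656
endloop
endfacet
facet normal -0.435 -0.678 0.593
outer loop
vertex -3.735 1.825 -1.586
vertex -4.221 2.745 -0.891
vertex -4.859 2.298 -1.871
endloop
endfacet
facet normal 0.321 -0.914 -0.247
outer loop
vertex -2.895 2.33 -2.364
vertex -3.735 1.825 -1.586
vertex -4.039 2.041 -2.781
endloop
endfacet
facet normal 0.819 0.077 -0.568
outer loop
vertex -2.861 3.562 -2.149
vertex -2.895 2.33 -2.364
vertex -3.499 3.115 -3.129
endloop
endfacet
facet normal 0.371 0.926 0.073
outer loop
vertex -3.681 3.819 -1.239
vertex -2.861 3.562 -2.149
vertex -3.985 4.035 -2.434
endloop
endfacet

endsolid


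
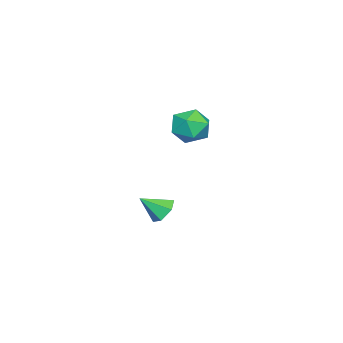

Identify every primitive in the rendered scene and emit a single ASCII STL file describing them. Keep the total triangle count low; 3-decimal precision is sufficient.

solid 
facet normal -0.382 0.683 -0.622
outer loop
vertex 0.035 -1.054 -4.084
vertex -0.346 -0.624 -3.378
vertex 0.494 -0.4 -3.648
endloop
endfacet
facet normal 0.864 -0.419 -0.280
outer loop
vertex 0.035 -1.054 -4.084
vertex 0.494 -0.4 -3.648
vertex 0.266 -1.716 -2.382
endloop
endfacet
facet normal -0.382 0.683 -0.623
outer loop
vertex 0.494 -0.4 -3.648
vertex -0.346 -0.624 -3.378
vertex 0.113 0.03 -2.943
endloop
endfacet
facet normal 0.908 0.198 0.370
outer loop
vertex 0.494 -0.4 -3.648
vertex 0.113 0.03 -2.943
vertex 0.266 -1.716 -2.382
endloop
endfacet
facet normal -0.382 0.683 -0.623
outer loop
vertex 0.113 0.03 -2.943
vertex -0.346 -0.624 -3.378
vertex -0.727 -0.194 -2.673
endloop
endfacet
facet normal 0.213 0.316 0.925
outer loop
vertex 0.113 0.03 -2.943
vertex -0.727 -0.194 -2.673
vertex 0.266 -1.716 -2.382
endloop
endfacet
facet normal -0.382 0.683 -0.623
outer loop
vertex -0.727 -0.194 -2.673
vertex -0.346 -0.624 -3.378
vertex -1.186 -0.848 -3.108
endloop
endfacet
facet normal -0.525 -0.184 0.831
outer loop
vertex -0.727 -0.194 -2.673
vertex -1.186 -0.848 -3.108
vertex 0.266 -1.716 -2.382
endloop
endfacet
facet normal -0.382 0.683 -0.623
outer loop
vertex -1.186 -0.848 -3.108
vertex -0.346 -0.624 -3.378
vertex -0.804 -1.278 -3.814
endloop
endfacet
facet normal -0.570 -0.802 0.180
outer loop
vertex -1.186 -0.848 -3.108
vertex -0.804 -1.278 -3.814
vertex 0.266 -1.716 -2.382
endloop
endfacet
facet normal -0.383 0.683 -0.622
outer loop
vertex -0.804 -1.278 -3.814
vertex -0.346 -0.624 -3.378
vertex 0.035 -1.054 -4.084
endloop
endfacet
facet normal 0.125 -0.919 -0.374
outer loop
vertex -0.804 -1.278 -3.814
vertex 0.035 -1.054 -4.084
vertex 0.266 -1.716 -2.382
endloop
endfacet
facet normal -0.395 0.678 0.620
outer loop
vertex 0.616 2.255 3.833
vertex -0.482 1.842 3.586
vertex 0.143 1.375 4.495
endloop
endfacet
facet normal 0.258 0.488 0.834
outer loop
vertex 0.616 2.255 3.833
vertex 0.143 1.375 4.495
vertex 1.295 1.326 4.167
endloop
endfacet
facet normal 0.714 0.631 0.303
outer loop
vertex 0.616 2.255 3.833
vertex 1.295 1.326 4.167
vertex 1.381 1.763 3.054
endloop
endfacet
facet normal 0.342 0.909 -0.238
outer loop
vertex 0.616 2.255 3.833
vertex 1.381 1.763 3.054
vertex 0.283 2.082 2.695
endloop
endfacet
facet normal -0.343 0.938 -0.042
outer loop
vertex 0.616 2.255 3.833
vertex 0.283 2.082 2.695
vertex -0.482 1.842 3.586
endloop
endfacet
facet normal 0.259 -0.218 0.941
outer loop
vertex 1.295 1.326 4.167
vertex 0.143 1.375 4.495
vertex 0.617 0.338 4.125
endloop
endfacet
facet normal -0.799 0.090 0.595
outer loop
vertex 0.143 1.375 4.495
vertex -0.482 1.842 3.586
vertex -0.481 0.657 3.766
endloop
endfacet
facet normal -0.715 0.511 -0.476
outer loop
vertex -0.482 1.842 3.586
vertex 0.283 2.082 2.695
vertex -0.395 1.094 2.653
endloop
endfacet
facet normal 0.394 0.463 -0.794
outer loop
vertex 0.283 2.082 2.695
vertex 1.381 1.763 3.054
vertex 0.757 1.045 2.325
endloop
endfacet
facet normal 0.997 0.013 0.082
outer loop
vertex 1.381 1.763 3.054
vertex 1.295 1.326 4.167
vertex 1.382 0.578 3.234
endloop
endfacet
facet normal -0.342 -0.909 0.238
outer loop
vertex 0.284 0.165 2.987
vertex 0.617 0.338 4.125
vertex -0.481 0.657 3.766
endloop
endfacet
facet normal -0.714 -0.631 -0.303
outer loop
vertex 0.284 0.165 2.987
vertex -0.481 0.657 3.766
vertex -0.395 1.094 2.653
endloop
endfacet
facet normal -0.258 -0.488 -0.834
outer loop
vertex 0.284 0.165 2.987
vertex -0.395 1.094 2.653
vertex 0.757 1.045 2.325
endloop
endfacet
facet normal 0.395 -0.678 -0.620
outer loop
vertex 0.284 0.165 2.987
vertex 0.757 1.045 2.325
vertex 1.382 0.578 3.234
endloop
endfacet
facet normal 0.343 -0.938 0.042
outer loop
vertex 0.284 0.165 2.987
vertex 1.382 0.578 3.234
vertex 0.617 0.338 4.125
endloop
endfacet
facet normal -0.394 -0.463 0.794
outer loop
vertex -0.481 0.657 3.766
vertex 0.617 0.338 4.125
vertex 0.143 1.375 4.495
endloop
endfacet
facet normal -0.997 -0.013 -0.082
outer loop
vertex -0.395 1.094 2.653
vertex -0.481 0.657 3.766
vertex -0.482 1.842 3.586
endloop
endfacet
facet normal -0.259 0.218 -0.941
outer loop
vertex 0.757 1.045 2.325
vertex -0.395 1.094 2.653
vertex 0.283 2.082 2.695
endloop
endfacet
facet normal 0.799 -0.090 -0.595
outer loop
vertex 1.382 0.578 3.234
vertex 0.757 1.045 2.325
vertex 1.381 1.763 3.054
endloop
endfacet
facet normal 0.715 -0.511 0.476
outer loop
vertex 0.617 0.338 4.125
vertex 1.382 0.578 3.234
vertex 1.295 1.326 4.167
endloop
endfacet

endsolid


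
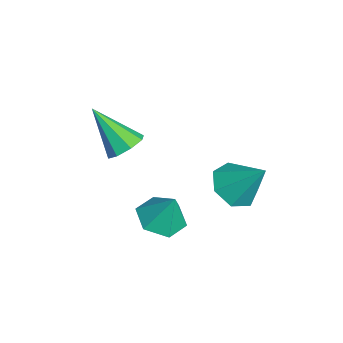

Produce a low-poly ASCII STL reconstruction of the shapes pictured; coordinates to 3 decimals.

solid 
facet normal 0.441 0.526 -0.728
outer loop
vertex 0.026 -1.568 -1.088
vertex -0.588 -1.208 -1.2
vertex -0.011 -1.112 -0.781
endloop
endfacet
facet normal 0.696 -0.362 0.621
outer loop
vertex 0.026 -1.568 -1.088
vertex -0.011 -1.112 -0.781
vertex -1.412 -2.192 0.16
endloop
endfacet
facet normal 0.441 0.526 -0.727
outer loop
vertex -0.011 -1.112 -0.781
vertex -0.588 -1.208 -1.2
vertex -0.385 -0.713 -0.719
endloop
endfacet
facet normal 0.405 0.243 0.882
outer loop
vertex -0.011 -1.112 -0.781
vertex -0.385 -0.713 -0.719
vertex -1.412 -2.192 0.16
endloop
endfacet
facet normal 0.441 0.526 -0.727
outer loop
vertex -0.385 -0.713 -0.719
vertex -0.588 -1.208 -1.2
vertex -0.878 -0.604 -0.939
endloop
endfacet
facet normal -0.210 0.603 0.769
outer loop
vertex -0.385 -0.713 -0.719
vertex -0.878 -0.604 -0.939
vertex -1.412 -2.192 0.16
endloop
endfacet
facet normal 0.440 0.526 -0.728
outer loop
vertex -0.878 -0.604 -0.939
vertex -0.588 -1.208 -1.2
vertex -1.202 -0.849 -1.312
endloop
endfacet
facet normal -0.787 0.507 0.351
outer loop
vertex -0.878 -0.604 -0.939
vertex -1.202 -0.849 -1.312
vertex -1.412 -2.192 0.16
endloop
endfacet
facet normal 0.441 0.527 -0.727
outer loop
vertex -1.202 -0.849 -1.312
vertex -0.588 -1.208 -1.2
vertex -1.165 -1.305 -1.62
endloop
endfacet
facet normal -0.991 0.009 -0.133
outer loop
vertex -1.202 -0.849 -1.312
vertex -1.165 -1.305 -1.62
vertex -1.412 -2.192 0.16
endloop
endfacet
facet normal 0.441 0.525 -0.728
outer loop
vertex -1.165 -1.305 -1.62
vertex -0.588 -1.208 -1.2
vertex -0.791 -1.704 -1.681
endloop
endfacet
facet normal -0.700 -0.596 -0.394
outer loop
vertex -1.165 -1.305 -1.62
vertex -0.791 -1.704 -1.681
vertex -1.412 -2.192 0.16
endloop
endfacet
facet normal 0.440 0.526 -0.728
outer loop
vertex -0.791 -1.704 -1.681
vertex -0.588 -1.208 -1.2
vertex -0.297 -1.813 -1.461
endloop
endfacet
facet normal -0.085 -0.956 -0.282
outer loop
vertex -0.791 -1.704 -1.681
vertex -0.297 -1.813 -1.461
vertex -1.412 -2.192 0.16
endloop
endfacet
facet normal 0.441 0.526 -0.727
outer loop
vertex -0.297 -1.813 -1.461
vertex -0.588 -1.208 -1.2
vertex 0.026 -1.568 -1.088
endloop
endfacet
facet normal 0.493 -0.859 0.138
outer loop
vertex -0.297 -1.813 -1.461
vertex 0.026 -1.568 -1.088
vertex -1.412 -2.192 0.16
endloop
endfacet
facet normal -0.404 -0.519 -0.753
outer loop
vertex 3.538 2.084 -0.838
vertex 3.005 1.685 -0.277
vertex 2.875 2.424 -0.717
endloop
endfacet
facet normal 0.410 0.882 -0.232
outer loop
vertex 3.538 2.084 -0.838
vertex 2.875 2.424 -0.717
vertex 3.635 2.495 0.897
endloop
endfacet
facet normal -0.402 -0.520 -0.754
outer loop
vertex 2.875 2.424 -0.717
vertex 3.005 1.685 -0.277
vertex 2.31 2.207 -0.266
endloop
endfacet
facet normal -0.290 0.952 0.095
outer loop
vertex 2.875 2.424 -0.717
vertex 2.31 2.207 -0.266
vertex 3.635 2.495 0.897
endloop
endfacet
facet normal -0.403 -0.520 -0.753
outer loop
vertex 2.31 2.207 -0.266
vertex 3.005 1.685 -0.277
vertex 2.269 1.597 0.177
endloop
endfacet
facet normal -0.635 0.481 0.604
outer loop
vertex 2.31 2.207 -0.266
vertex 2.269 1.597 0.177
vertex 3.635 2.495 0.897
endloop
endfacet
facet normal -0.403 -0.520 -0.754
outer loop
vertex 2.269 1.597 0.177
vertex 3.005 1.685 -0.277
vertex 2.782 1.053 0.278
endloop
endfacet
facet normal -0.366 -0.176 0.914
outer loop
vertex 2.269 1.597 0.177
vertex 2.782 1.053 0.278
vertex 3.635 2.495 0.897
endloop
endfacet
facet normal -0.404 -0.519 -0.753
outer loop
vertex 2.782 1.053 0.278
vertex 3.005 1.685 -0.277
vertex 3.464 0.984 -0.04
endloop
endfacet
facet normal 0.315 -0.526 0.790
outer loop
vertex 2.782 1.053 0.278
vertex 3.464 0.984 -0.04
vertex 3.635 2.495 0.897
endloop
endfacet
facet normal -0.403 -0.519 -0.754
outer loop
vertex 3.464 0.984 -0.04
vertex 3.005 1.685 -0.277
vertex 3.8 1.443 -0.536
endloop
endfacet
facet normal 0.895 -0.303 0.326
outer loop
vertex 3.464 0.984 -0.04
vertex 3.8 1.443 -0.536
vertex 3.635 2.495 0.897
endloop
endfacet
facet normal -0.404 -0.520 -0.753
outer loop
vertex 3.8 1.443 -0.536
vertex 3.005 1.685 -0.277
vertex 3.538 2.084 -0.838
endloop
endfacet
facet normal 0.938 0.323 -0.129
outer loop
vertex 3.8 1.443 -0.536
vertex 3.538 2.084 -0.838
vertex 3.635 2.495 0.897
endloop
endfacet
facet normal -0.264 -0.301 -0.916
outer loop
vertex 3.144 -0.332 -2.469
vertex 2.342 -0.472 -2.192
vertex 2.56 0.298 -2.508
endloop
endfacet
facet normal 0.724 0.679 0.119
outer loop
vertex 3.144 -0.332 -2.469
vertex 2.56 0.298 -2.508
vertex 2.678 -0.088 -1.028
endloop
endfacet
facet normal -0.265 -0.301 -0.916
outer loop
vertex 2.56 0.298 -2.508
vertex 2.342 -0.472 -2.192
vertex 1.758 0.158 -2.23
endloop
endfacet
facet normal -0.079 0.963 0.257
outer loop
vertex 2.56 0.298 -2.508
vertex 1.758 0.158 -2.23
vertex 2.678 -0.088 -1.028
endloop
endfacet
facet normal -0.265 -0.301 -0.916
outer loop
vertex 1.758 0.158 -2.23
vertex 2.342 -0.472 -2.192
vertex 1.54 -0.611 -1.914
endloop
endfacet
facet normal -0.669 0.437 0.601
outer loop
vertex 1.758 0.158 -2.23
vertex 1.54 -0.611 -1.914
vertex 2.678 -0.088 -1.028
endloop
endfacet
facet normal -0.265 -0.302 -0.916
outer loop
vertex 1.54 -0.611 -1.914
vertex 2.342 -0.472 -2.192
vertex 2.124 -1.241 -1.875
endloop
endfacet
facet normal -0.457 -0.374 0.807
outer loop
vertex 1.54 -0.611 -1.914
vertex 2.124 -1.241 -1.875
vertex 2.678 -0.088 -1.028
endloop
endfacet
facet normal -0.265 -0.302 -0.916
outer loop
vertex 2.124 -1.241 -1.875
vertex 2.342 -0.472 -2.192
vertex 2.926 -1.102 -2.153
endloop
endfacet
facet normal 0.346 -0.658 0.669
outer loop
vertex 2.124 -1.241 -1.875
vertex 2.926 -1.102 -2.153
vertex 2.678 -0.088 -1.028
endloop
endfacet
facet normal -0.264 -0.301 -0.916
outer loop
vertex 2.926 -1.102 -2.153
vertex 2.342 -0.472 -2.192
vertex 3.144 -0.332 -2.469
endloop
endfacet
facet normal 0.936 -0.132 0.325
outer loop
vertex 2.926 -1.102 -2.153
vertex 3.144 -0.332 -2.469
vertex 2.678 -0.088 -1.028
endloop
endfacet

endsolid


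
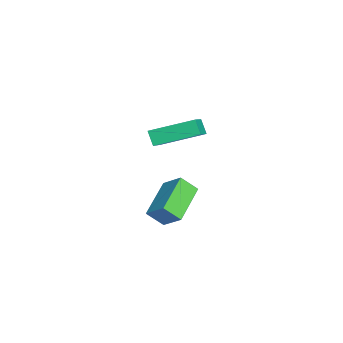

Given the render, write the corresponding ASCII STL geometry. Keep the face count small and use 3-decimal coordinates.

solid 
facet normal -0.500 -0.258 0.826
outer loop
vertex 4.191 2.3 2.646
vertex 4.232 4.316 3.301
vertex 2.313 2.67 1.625
endloop
endfacet
facet normal -0.020 -0.951 -0.309
outer loop
vertex 2.728 2.884 0.939
vertex 4.191 2.3 2.646
vertex 2.313 2.67 1.625
endloop
endfacet
facet normal -0.500 -0.258 0.826
outer loop
vertex 2.313 2.67 1.625
vertex 4.232 4.316 3.301
vertex 2.354 4.686 2.28
endloop
endfacet
facet normal -0.866 0.170 -0.471
outer loop
vertex 2.354 4.686 2.28
vertex 2.728 2.884 0.939
vertex 2.313 2.67 1.625
endloop
endfacet
facet normal 0.866 -0.170 0.471
outer loop
vertex 4.191 2.3 2.646
vertex 4.647 4.53 2.615
vertex 4.232 4.316 3.301
endloop
endfacet
facet normal -0.020 -0.951 -0.309
outer loop
vertex 4.606 2.514 1.96
vertex 4.191 2.3 2.646
vertex 2.728 2.884 0.939
endloop
endfacet
facet normal 0.866 -0.170 0.471
outer loop
vertex 4.606 2.514 1.96
vertex 4.647 4.53 2.615
vertex 4.191 2.3 2.646
endloop
endfacet
facet normal 0.020 0.951 0.309
outer loop
vertex 4.232 4.316 3.301
vertex 4.647 4.53 2.615
vertex 2.354 4.686 2.28
endloop
endfacet
facet normal -0.866 0.170 -0.471
outer loop
vertex 2.769 4.9 1.594
vertex 2.728 2.884 0.939
vertex 2.354 4.686 2.28
endloop
endfacet
facet normal 0.020 0.951 0.309
outer loop
vertex 2.354 4.686 2.28
vertex 4.647 4.53 2.615
vertex 2.769 4.9 1.594
endloop
endfacet
facet normal 0.500 0.258 -0.826
outer loop
vertex 2.769 4.9 1.594
vertex 4.606 2.514 1.96
vertex 2.728 2.884 0.939
endloop
endfacet
facet normal 0.500 0.258 -0.826
outer loop
vertex 4.647 4.53 2.615
vertex 4.606 2.514 1.96
vertex 2.769 4.9 1.594
endloop
endfacet
facet normal -0.830 0.397 0.393
outer loop
vertex 1.969 3.825 -1.636
vertex 1.983 4.6 -2.388
vertex 1.254 3.092 -2.405
endloop
endfacet
facet normal -0.012 -0.718 0.696
outer loop
vertex 3.037 2.24 -3.252
vertex 1.969 3.825 -1.636
vertex 1.254 3.092 -2.405
endloop
endfacet
facet normal -0.829 0.396 0.394
outer loop
vertex 1.254 3.092 -2.405
vertex 1.983 4.6 -2.388
vertex 1.268 3.868 -3.156
endloop
endfacet
facet normal -0.559 -0.572 -0.601
outer loop
vertex 1.268 3.868 -3.156
vertex 3.037 2.24 -3.252
vertex 1.254 3.092 -2.405
endloop
endfacet
facet normal 0.559 0.572 0.600
outer loop
vertex 1.969 3.825 -1.636
vertex 3.766 3.748 -3.235
vertex 1.983 4.6 -2.388
endloop
endfacet
facet normal -0.012 -0.718 0.696
outer loop
vertex 3.752 2.972 -2.484
vertex 1.969 3.825 -1.636
vertex 3.037 2.24 -3.252
endloop
endfacet
facet normal 0.559 0.571 0.601
outer loop
vertex 3.752 2.972 -2.484
vertex 3.766 3.748 -3.235
vertex 1.969 3.825 -1.636
endloop
endfacet
facet normal 0.012 0.718 -0.696
outer loop
vertex 1.983 4.6 -2.388
vertex 3.766 3.748 -3.235
vertex 1.268 3.868 -3.156
endloop
endfacet
facet normal -0.559 -0.572 -0.600
outer loop
vertex 3.051 3.015 -4.004
vertex 3.037 2.24 -3.252
vertex 1.268 3.868 -3.156
endloop
endfacet
facet normal 0.012 0.718 -0.696
outer loop
vertex 1.268 3.868 -3.156
vertex 3.766 3.748 -3.235
vertex 3.051 3.015 -4.004
endloop
endfacet
facet normal 0.829 -0.397 -0.394
outer loop
vertex 3.051 3.015 -4.004
vertex 3.752 2.972 -2.484
vertex 3.037 2.24 -3.252
endloop
endfacet
facet normal 0.830 -0.396 -0.394
outer loop
vertex 3.766 3.748 -3.235
vertex 3.752 2.972 -2.484
vertex 3.051 3.015 -4.004
endloop
endfacet

endsolid


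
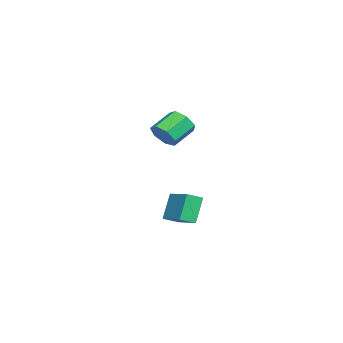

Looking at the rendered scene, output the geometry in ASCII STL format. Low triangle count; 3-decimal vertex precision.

solid 
facet normal 0.669 -0.538 -0.512
outer loop
vertex -0.633 -2.551 2.064
vertex -0.918 -2.261 1.387
vertex -0.339 -1.973 1.841
endloop
endfacet
facet normal 0.607 -0.002 0.795
outer loop
vertex -0.633 -2.551 2.064
vertex -0.339 -1.973 1.841
vertex -1.557 -1.809 2.771
endloop
endfacet
facet normal 0.607 -0.001 0.795
outer loop
vertex -1.557 -1.809 2.771
vertex -0.339 -1.973 1.841
vertex -1.263 -1.231 2.547
endloop
endfacet
facet normal -0.669 0.539 0.512
outer loop
vertex -1.557 -1.809 2.771
vertex -1.263 -1.231 2.547
vertex -1.842 -1.519 2.093
endloop
endfacet
facet normal 0.669 -0.538 -0.512
outer loop
vertex -0.339 -1.973 1.841
vertex -0.918 -2.261 1.387
vertex -0.482 -1.612 1.275
endloop
endfacet
facet normal 0.713 0.659 0.240
outer loop
vertex -0.339 -1.973 1.841
vertex -0.482 -1.612 1.275
vertex -1.263 -1.231 2.547
endloop
endfacet
facet normal 0.713 0.659 0.240
outer loop
vertex -1.263 -1.231 2.547
vertex -0.482 -1.612 1.275
vertex -1.406 -0.87 1.982
endloop
endfacet
facet normal -0.669 0.537 0.513
outer loop
vertex -1.263 -1.231 2.547
vertex -1.406 -0.87 1.982
vertex -1.842 -1.519 2.093
endloop
endfacet
facet normal 0.669 -0.538 -0.512
outer loop
vertex -0.482 -1.612 1.275
vertex -0.918 -2.261 1.387
vertex -0.953 -1.74 0.794
endloop
endfacet
facet normal 0.282 0.822 -0.495
outer loop
vertex -0.482 -1.612 1.275
vertex -0.953 -1.74 0.794
vertex -1.406 -0.87 1.982
endloop
endfacet
facet normal 0.282 0.822 -0.495
outer loop
vertex -1.406 -0.87 1.982
vertex -0.953 -1.74 0.794
vertex -1.877 -0.998 1.501
endloop
endfacet
facet normal -0.670 0.537 0.513
outer loop
vertex -1.406 -0.87 1.982
vertex -1.877 -0.998 1.501
vertex -1.842 -1.519 2.093
endloop
endfacet
facet normal 0.670 -0.538 -0.512
outer loop
vertex -0.953 -1.74 0.794
vertex -0.918 -2.261 1.387
vertex -1.397 -2.26 0.759
endloop
endfacet
facet normal -0.362 0.366 -0.857
outer loop
vertex -0.953 -1.74 0.794
vertex -1.397 -2.26 0.759
vertex -1.877 -0.998 1.501
endloop
endfacet
facet normal -0.361 0.367 -0.857
outer loop
vertex -1.877 -0.998 1.501
vertex -1.397 -2.26 0.759
vertex -2.322 -1.518 1.466
endloop
endfacet
facet normal -0.669 0.538 0.513
outer loop
vertex -1.877 -0.998 1.501
vertex -2.322 -1.518 1.466
vertex -1.842 -1.519 2.093
endloop
endfacet
facet normal 0.670 -0.537 -0.512
outer loop
vertex -1.397 -2.26 0.759
vertex -0.918 -2.261 1.387
vertex -1.481 -2.781 1.196
endloop
endfacet
facet normal -0.732 -0.365 -0.575
outer loop
vertex -1.397 -2.26 0.759
vertex -1.481 -2.781 1.196
vertex -2.322 -1.518 1.466
endloop
endfacet
facet normal -0.733 -0.365 -0.574
outer loop
vertex -2.322 -1.518 1.466
vertex -1.481 -2.781 1.196
vertex -2.405 -2.039 1.903
endloop
endfacet
facet normal -0.669 0.537 0.513
outer loop
vertex -2.322 -1.518 1.466
vertex -2.405 -2.039 1.903
vertex -1.842 -1.519 2.093
endloop
endfacet
facet normal 0.670 -0.537 -0.512
outer loop
vertex -1.481 -2.781 1.196
vertex -0.918 -2.261 1.387
vertex -1.141 -2.911 1.777
endloop
endfacet
facet normal -0.553 -0.822 0.140
outer loop
vertex -1.481 -2.781 1.196
vertex -1.141 -2.911 1.777
vertex -2.405 -2.039 1.903
endloop
endfacet
facet normal -0.553 -0.822 0.140
outer loop
vertex -2.405 -2.039 1.903
vertex -1.141 -2.911 1.777
vertex -2.065 -2.169 2.484
endloop
endfacet
facet normal -0.670 0.538 0.512
outer loop
vertex -2.405 -2.039 1.903
vertex -2.065 -2.169 2.484
vertex -1.842 -1.519 2.093
endloop
endfacet
facet normal 0.670 -0.537 -0.512
outer loop
vertex -1.141 -2.911 1.777
vertex -0.918 -2.261 1.387
vertex -0.633 -2.551 2.064
endloop
endfacet
facet normal 0.044 -0.660 0.750
outer loop
vertex -1.141 -2.911 1.777
vertex -0.633 -2.551 2.064
vertex -2.065 -2.169 2.484
endloop
endfacet
facet normal 0.044 -0.660 0.750
outer loop
vertex -2.065 -2.169 2.484
vertex -0.633 -2.551 2.064
vertex -1.557 -1.809 2.771
endloop
endfacet
facet normal -0.670 0.538 0.512
outer loop
vertex -2.065 -2.169 2.484
vertex -1.557 -1.809 2.771
vertex -1.842 -1.519 2.093
endloop
endfacet
facet normal -0.510 0.759 -0.405
outer loop
vertex 2.921 -0.555 -0.957
vertex 3.971 0.38 -0.528
vertex 3.611 -0.757 -2.204
endloop
endfacet
facet normal -0.715 -0.635 -0.293
outer loop
vertex 4.029 -1.38 -1.872
vertex 2.921 -0.555 -0.957
vertex 3.611 -0.757 -2.204
endloop
endfacet
facet normal -0.509 0.759 -0.405
outer loop
vertex 3.611 -0.757 -2.204
vertex 3.971 0.38 -0.528
vertex 4.661 0.177 -1.775
endloop
endfacet
facet normal 0.479 -0.140 -0.867
outer loop
vertex 4.661 0.177 -1.775
vertex 4.029 -1.38 -1.872
vertex 3.611 -0.757 -2.204
endloop
endfacet
facet normal -0.479 0.140 0.867
outer loop
vertex 2.921 -0.555 -0.957
vertex 4.389 -0.243 -0.196
vertex 3.971 0.38 -0.528
endloop
endfacet
facet normal -0.714 -0.636 -0.292
outer loop
vertex 3.339 -1.177 -0.625
vertex 2.921 -0.555 -0.957
vertex 4.029 -1.38 -1.872
endloop
endfacet
facet normal -0.479 0.141 0.866
outer loop
vertex 3.339 -1.177 -0.625
vertex 4.389 -0.243 -0.196
vertex 2.921 -0.555 -0.957
endloop
endfacet
facet normal 0.715 0.635 0.292
outer loop
vertex 3.971 0.38 -0.528
vertex 4.389 -0.243 -0.196
vertex 4.661 0.177 -1.775
endloop
endfacet
facet normal 0.479 -0.140 -0.866
outer loop
vertex 5.079 -0.445 -1.443
vertex 4.029 -1.38 -1.872
vertex 4.661 0.177 -1.775
endloop
endfacet
facet normal 0.714 0.636 0.292
outer loop
vertex 4.661 0.177 -1.775
vertex 4.389 -0.243 -0.196
vertex 5.079 -0.445 -1.443
endloop
endfacet
facet normal 0.510 -0.759 0.406
outer loop
vertex 5.079 -0.445 -1.443
vertex 3.339 -1.177 -0.625
vertex 4.029 -1.38 -1.872
endloop
endfacet
facet normal 0.510 -0.759 0.405
outer loop
vertex 4.389 -0.243 -0.196
vertex 3.339 -1.177 -0.625
vertex 5.079 -0.445 -1.443
endloop
endfacet

endsolid


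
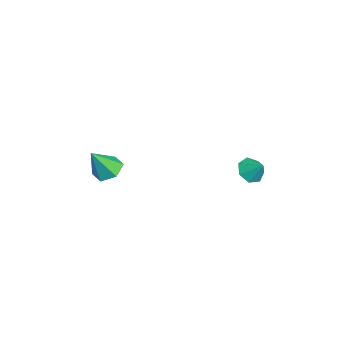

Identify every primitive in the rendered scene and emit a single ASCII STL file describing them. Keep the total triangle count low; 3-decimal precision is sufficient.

solid 
facet normal -0.193 0.473 -0.859
outer loop
vertex -2.587 -3.877 -3.197
vertex -3.256 -3.482 -2.829
vertex -2.477 -3.12 -2.805
endloop
endfacet
facet normal 0.970 -0.208 0.130
outer loop
vertex -2.587 -3.877 -3.197
vertex -2.477 -3.12 -2.805
vertex -2.924 -4.298 -1.351
endloop
endfacet
facet normal -0.194 0.474 -0.859
outer loop
vertex -2.477 -3.12 -2.805
vertex -3.256 -3.482 -2.829
vertex -3.146 -2.725 -2.436
endloop
endfacet
facet normal 0.626 0.501 0.598
outer loop
vertex -2.477 -3.12 -2.805
vertex -3.146 -2.725 -2.436
vertex -2.924 -4.298 -1.351
endloop
endfacet
facet normal -0.194 0.474 -0.859
outer loop
vertex -3.146 -2.725 -2.436
vertex -3.256 -3.482 -2.829
vertex -3.926 -3.088 -2.46
endloop
endfacet
facet normal -0.268 0.521 0.810
outer loop
vertex -3.146 -2.725 -2.436
vertex -3.926 -3.088 -2.46
vertex -2.924 -4.298 -1.351
endloop
endfacet
facet normal -0.194 0.474 -0.859
outer loop
vertex -3.926 -3.088 -2.46
vertex -3.256 -3.482 -2.829
vertex -4.036 -3.845 -2.853
endloop
endfacet
facet normal -0.816 -0.169 0.553
outer loop
vertex -3.926 -3.088 -2.46
vertex -4.036 -3.845 -2.853
vertex -2.924 -4.298 -1.351
endloop
endfacet
facet normal -0.194 0.474 -0.859
outer loop
vertex -4.036 -3.845 -2.853
vertex -3.256 -3.482 -2.829
vertex -3.367 -4.239 -3.222
endloop
endfacet
facet normal -0.471 -0.878 0.084
outer loop
vertex -4.036 -3.845 -2.853
vertex -3.367 -4.239 -3.222
vertex -2.924 -4.298 -1.351
endloop
endfacet
facet normal -0.193 0.474 -0.859
outer loop
vertex -3.367 -4.239 -3.222
vertex -3.256 -3.482 -2.829
vertex -2.587 -3.877 -3.197
endloop
endfacet
facet normal 0.421 -0.898 -0.128
outer loop
vertex -3.367 -4.239 -3.222
vertex -2.587 -3.877 -3.197
vertex -2.924 -4.298 -1.351
endloop
endfacet
facet normal -0.525 -0.497 -0.691
outer loop
vertex 0.91 2.81 -1.0
vertex 0.275 2.979 -0.639
vertex 0.622 3.365 -1.18
endloop
endfacet
facet normal 0.896 0.410 -0.171
outer loop
vertex 0.91 2.81 -1.0
vertex 0.622 3.365 -1.18
vertex 0.805 3.481 0.059
endloop
endfacet
facet normal -0.525 -0.497 -0.691
outer loop
vertex 0.622 3.365 -1.18
vertex 0.275 2.979 -0.639
vertex 0.073 3.629 -0.953
endloop
endfacet
facet normal 0.381 0.914 -0.142
outer loop
vertex 0.622 3.365 -1.18
vertex 0.073 3.629 -0.953
vertex 0.805 3.481 0.059
endloop
endfacet
facet normal -0.525 -0.497 -0.691
outer loop
vertex 0.073 3.629 -0.953
vertex 0.275 2.979 -0.639
vertex -0.325 3.404 -0.489
endloop
endfacet
facet normal -0.201 0.938 0.283
outer loop
vertex 0.073 3.629 -0.953
vertex -0.325 3.404 -0.489
vertex 0.805 3.481 0.059
endloop
endfacet
facet normal -0.525 -0.498 -0.690
outer loop
vertex -0.325 3.404 -0.489
vertex 0.275 2.979 -0.639
vertex -0.27 2.859 -0.138
endloop
endfacet
facet normal -0.412 0.464 0.784
outer loop
vertex -0.325 3.404 -0.489
vertex -0.27 2.859 -0.138
vertex 0.805 3.481 0.059
endloop
endfacet
facet normal -0.525 -0.497 -0.690
outer loop
vertex -0.27 2.859 -0.138
vertex 0.275 2.979 -0.639
vertex 0.195 2.404 -0.164
endloop
endfacet
facet normal -0.093 -0.151 0.984
outer loop
vertex -0.27 2.859 -0.138
vertex 0.195 2.404 -0.164
vertex 0.805 3.481 0.059
endloop
endfacet
facet normal -0.526 -0.497 -0.690
outer loop
vertex 0.195 2.404 -0.164
vertex 0.275 2.979 -0.639
vertex 0.72 2.382 -0.548
endloop
endfacet
facet normal 0.517 -0.444 0.732
outer loop
vertex 0.195 2.404 -0.164
vertex 0.72 2.382 -0.548
vertex 0.805 3.481 0.059
endloop
endfacet
facet normal -0.525 -0.497 -0.691
outer loop
vertex 0.72 2.382 -0.548
vertex 0.275 2.979 -0.639
vertex 0.91 2.81 -1.0
endloop
endfacet
facet normal 0.956 -0.194 0.218
outer loop
vertex 0.72 2.382 -0.548
vertex 0.91 2.81 -1.0
vertex 0.805 3.481 0.059
endloop
endfacet

endsolid
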